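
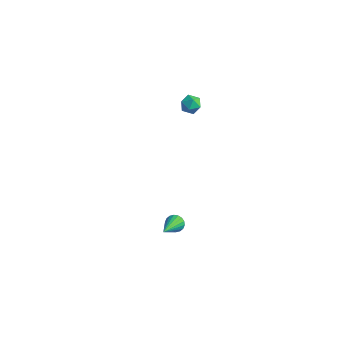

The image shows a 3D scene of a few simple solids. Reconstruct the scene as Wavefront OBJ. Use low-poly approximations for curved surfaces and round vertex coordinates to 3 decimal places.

v 3.27 -3.167 -0.604
v 3.673 -3.259 -0.92
v 3.85 -4.833 0.624
v 3.762 -3.113 -0.764
v 3.753 -2.978 -0.576
v 3.649 -2.88 -0.394
v 3.47 -2.839 -0.254
v 3.251 -2.863 -0.183
v 3.036 -2.947 -0.195
v 2.867 -3.074 -0.289
v 2.778 -3.22 -0.444
v 2.786 -3.356 -0.632
v 2.89 -3.454 -0.814
v 3.07 -3.495 -0.954
v 3.289 -3.471 -1.025
v 3.504 -3.387 -1.013
v -1.36 3.312 1.603
v -1.12 3.606 2.133
v -0.38 3.114 1.267
v -0.14 3.408 1.797
v -0.452 2.839 1.854
v -1.058 2.961 2.062
v -0.442 3.759 1.338
v -1.048 3.881 1.546
v -0.552 3.882 1.969
v -0.558 3.314 2.288
v -0.942 3.406 1.112
v -0.948 2.838 1.431
f 2 1 4
f 2 4 3
f 4 1 5
f 4 5 3
f 5 1 6
f 5 6 3
f 6 1 7
f 6 7 3
f 7 1 8
f 7 8 3
f 8 1 9
f 8 9 3
f 9 1 10
f 9 10 3
f 10 1 11
f 10 11 3
f 11 1 12
f 11 12 3
f 12 1 13
f 12 13 3
f 13 1 14
f 13 14 3
f 14 1 15
f 14 15 3
f 15 1 16
f 15 16 3
f 16 1 2
f 16 2 3
f 17 28 22
f 17 22 18
f 17 18 24
f 17 24 27
f 17 27 28
f 18 22 26
f 22 28 21
f 28 27 19
f 27 24 23
f 24 18 25
f 20 26 21
f 20 21 19
f 20 19 23
f 20 23 25
f 20 25 26
f 21 26 22
f 19 21 28
f 23 19 27
f 25 23 24
f 26 25 18



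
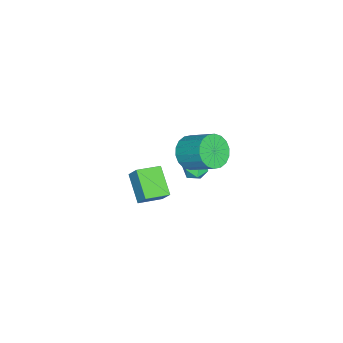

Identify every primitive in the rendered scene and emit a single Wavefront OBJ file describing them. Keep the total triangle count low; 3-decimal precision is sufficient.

v -3.138 -2.362 -4.633
v -4.253 -3.217 -3.769
v -2.919 -1.891 -3.886
v -4.035 -2.746 -3.021
v -2.225 -3.254 -4.339
v -3.341 -4.109 -3.474
v -2.007 -2.783 -3.591
v -3.122 -3.638 -2.727
v -1.526 -0.437 1.369
v -1.167 -0.019 0.657
v -0.776 1.215 1.58
v -1.134 0.797 2.291
v -1.548 0.106 0.651
v -1.156 1.34 1.574
v -1.924 0.123 0.788
v -1.532 1.358 1.711
v -2.221 0.03 1.039
v -1.83 1.264 1.962
v -2.381 -0.156 1.356
v -1.989 1.078 2.279
v -2.371 -0.398 1.675
v -1.98 0.836 2.598
v -2.194 -0.648 1.934
v -1.802 0.587 2.856
v -1.884 -0.855 2.08
v -1.493 0.379 3.003
v -1.504 -0.98 2.086
v -1.112 0.254 3.009
v -1.128 -0.998 1.949
v -0.736 0.237 2.872
v -0.83 -0.904 1.698
v -0.439 0.33 2.621
v -0.671 -0.718 1.381
v -0.279 0.516 2.304
v -0.68 -0.476 1.062
v -0.289 0.758 1.985
v -0.858 -0.227 0.804
v -0.466 1.008 1.726
v -3.84 -0.571 -1.541
v -3.409 -0.201 -1.882
v -3.391 -1.459 -1.938
v -2.96 -1.089 -2.279
v -2.921 -1.118 -1.619
v -3.199 -0.569 -1.373
v -3.601 -1.091 -2.447
v -3.879 -0.542 -2.201
v -3.262 -0.523 -2.442
v -2.842 -0.539 -1.931
v -3.958 -1.121 -1.889
v -3.538 -1.137 -1.378
f 2 4 1
f 5 2 1
f 1 4 3
f 3 5 1
f 2 8 4
f 6 2 5
f 6 8 2
f 4 8 3
f 7 5 3
f 3 8 7
f 7 6 5
f 8 6 7
f 10 9 13
f 10 13 11
f 11 13 14
f 11 14 12
f 13 9 15
f 13 15 14
f 14 15 16
f 14 16 12
f 15 9 17
f 15 17 16
f 16 17 18
f 16 18 12
f 17 9 19
f 17 19 18
f 18 19 20
f 18 20 12
f 19 9 21
f 19 21 20
f 20 21 22
f 20 22 12
f 21 9 23
f 21 23 22
f 22 23 24
f 22 24 12
f 23 9 25
f 23 25 24
f 24 25 26
f 24 26 12
f 25 9 27
f 25 27 26
f 26 27 28
f 26 28 12
f 27 9 29
f 27 29 28
f 28 29 30
f 28 30 12
f 29 9 31
f 29 31 30
f 30 31 32
f 30 32 12
f 31 9 33
f 31 33 32
f 32 33 34
f 32 34 12
f 33 9 35
f 33 35 34
f 34 35 36
f 34 36 12
f 35 9 37
f 35 37 36
f 36 37 38
f 36 38 12
f 37 9 10
f 37 10 38
f 38 10 11
f 38 11 12
f 39 50 44
f 39 44 40
f 39 40 46
f 39 46 49
f 39 49 50
f 40 44 48
f 44 50 43
f 50 49 41
f 49 46 45
f 46 40 47
f 42 48 43
f 42 43 41
f 42 41 45
f 42 45 47
f 42 47 48
f 43 48 44
f 41 43 50
f 45 41 49
f 47 45 46
f 48 47 40



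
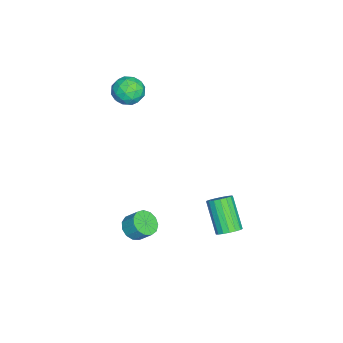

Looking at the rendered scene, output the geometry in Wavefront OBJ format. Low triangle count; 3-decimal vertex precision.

v -2.4 -2.639 2.296
v -1.923 -3.01 3.038
v -3.737 -2.87 3.042
v -3.26 -3.241 3.784
v -3.188 -2.307 3.588
v -2.362 -2.165 3.127
v -3.298 -3.715 2.953
v -2.472 -3.573 2.492
v -2.478 -3.676 3.444
v -2.409 -2.806 3.836
v -3.251 -3.074 2.244
v -3.182 -2.204 2.636
v -2.044 -2.804 2.602
v -3.616 -3.076 3.478
v -3.574 -2.527 3.363
v -3.293 -2.745 3.799
v -2.302 -2.307 2.654
v -2.021 -2.526 3.09
v -2.765 -2.112 3.413
v -3.639 -3.354 2.99
v -3.358 -3.573 3.426
v -2.367 -3.135 2.281
v -2.086 -3.353 2.717
v -2.895 -3.768 2.667
v -2.09 -3.414 3.276
v -2.875 -3.549 3.714
v -2.898 -3.828 3.226
v -2.413 -3.744 2.955
v -2.049 -2.902 3.506
v -2.835 -3.038 3.945
v -2.793 -2.489 3.83
v -2.307 -2.405 3.559
v -2.376 -3.293 3.745
v -2.825 -2.842 2.135
v -3.611 -2.978 2.574
v -3.353 -3.475 2.521
v -2.867 -3.391 2.25
v -2.785 -2.331 2.366
v -3.57 -2.466 2.804
v -3.247 -2.136 3.125
v -2.762 -2.052 2.854
v -3.284 -2.587 2.335
v 1.65 -1.664 -4.095
v 2.383 -1.557 -4.367
v 2.564 -0.889 -3.617
v 1.83 -0.996 -3.345
v 2.128 -1.256 -4.573
v 2.309 -0.588 -3.823
v 1.721 -1.085 -4.628
v 1.902 -0.417 -3.878
v 1.291 -1.097 -4.513
v 1.472 -0.43 -3.763
v 0.975 -1.29 -4.265
v 1.156 -0.622 -3.515
v 0.873 -1.601 -3.964
v 1.054 -0.934 -3.214
v 1.018 -1.932 -3.704
v 1.199 -1.265 -2.954
v 1.363 -2.178 -3.568
v 1.544 -1.511 -2.818
v 1.799 -2.261 -3.6
v 1.98 -1.593 -2.85
v 2.188 -2.154 -3.789
v 2.369 -1.486 -3.039
v 2.406 -1.891 -4.075
v 2.587 -1.224 -3.325
v 2.779 3.496 -2.157
v 3.111 3.895 -1.702
v 1.974 3.163 -0.229
v 1.641 2.764 -0.683
v 2.859 4.083 -1.803
v 1.722 3.351 -0.33
v 2.589 4.137 -1.985
v 1.452 3.405 -0.512
v 2.362 4.043 -2.206
v 1.225 3.312 -0.733
v 2.23 3.825 -2.416
v 1.093 3.093 -0.943
v 2.225 3.531 -2.567
v 1.088 2.799 -1.093
v 2.346 3.229 -2.623
v 1.209 2.497 -1.15
v 2.566 2.988 -2.573
v 1.429 2.257 -1.099
v 2.835 2.863 -2.427
v 1.698 2.132 -0.954
v 3.091 2.884 -2.22
v 1.954 2.152 -0.746
v 3.275 3.044 -1.998
v 2.138 2.313 -0.524
v 3.346 3.308 -1.812
v 2.209 2.577 -0.338
v 3.287 3.615 -1.706
v 2.15 2.883 -0.232
f 1 38 17
f 38 12 41
f 17 41 6
f 38 41 17
f 1 17 13
f 17 6 18
f 13 18 2
f 17 18 13
f 1 13 22
f 13 2 23
f 22 23 8
f 13 23 22
f 1 22 34
f 22 8 37
f 34 37 11
f 22 37 34
f 1 34 38
f 34 11 42
f 38 42 12
f 34 42 38
f 2 18 29
f 18 6 32
f 29 32 10
f 18 32 29
f 6 41 19
f 41 12 40
f 19 40 5
f 41 40 19
f 12 42 39
f 42 11 35
f 39 35 3
f 42 35 39
f 11 37 36
f 37 8 24
f 36 24 7
f 37 24 36
f 8 23 28
f 23 2 25
f 28 25 9
f 23 25 28
f 4 30 16
f 30 10 31
f 16 31 5
f 30 31 16
f 4 16 14
f 16 5 15
f 14 15 3
f 16 15 14
f 4 14 21
f 14 3 20
f 21 20 7
f 14 20 21
f 4 21 26
f 21 7 27
f 26 27 9
f 21 27 26
f 4 26 30
f 26 9 33
f 30 33 10
f 26 33 30
f 5 31 19
f 31 10 32
f 19 32 6
f 31 32 19
f 3 15 39
f 15 5 40
f 39 40 12
f 15 40 39
f 7 20 36
f 20 3 35
f 36 35 11
f 20 35 36
f 9 27 28
f 27 7 24
f 28 24 8
f 27 24 28
f 10 33 29
f 33 9 25
f 29 25 2
f 33 25 29
f 44 43 47
f 44 47 45
f 45 47 48
f 45 48 46
f 47 43 49
f 47 49 48
f 48 49 50
f 48 50 46
f 49 43 51
f 49 51 50
f 50 51 52
f 50 52 46
f 51 43 53
f 51 53 52
f 52 53 54
f 52 54 46
f 53 43 55
f 53 55 54
f 54 55 56
f 54 56 46
f 55 43 57
f 55 57 56
f 56 57 58
f 56 58 46
f 57 43 59
f 57 59 58
f 58 59 60
f 58 60 46
f 59 43 61
f 59 61 60
f 60 61 62
f 60 62 46
f 61 43 63
f 61 63 62
f 62 63 64
f 62 64 46
f 63 43 65
f 63 65 64
f 64 65 66
f 64 66 46
f 65 43 44
f 65 44 66
f 66 44 45
f 66 45 46
f 68 67 71
f 68 71 69
f 69 71 72
f 69 72 70
f 71 67 73
f 71 73 72
f 72 73 74
f 72 74 70
f 73 67 75
f 73 75 74
f 74 75 76
f 74 76 70
f 75 67 77
f 75 77 76
f 76 77 78
f 76 78 70
f 77 67 79
f 77 79 78
f 78 79 80
f 78 80 70
f 79 67 81
f 79 81 80
f 80 81 82
f 80 82 70
f 81 67 83
f 81 83 82
f 82 83 84
f 82 84 70
f 83 67 85
f 83 85 84
f 84 85 86
f 84 86 70
f 85 67 87
f 85 87 86
f 86 87 88
f 86 88 70
f 87 67 89
f 87 89 88
f 88 89 90
f 88 90 70
f 89 67 91
f 89 91 90
f 90 91 92
f 90 92 70
f 91 67 93
f 91 93 92
f 92 93 94
f 92 94 70
f 93 67 68
f 93 68 94
f 94 68 69
f 94 69 70



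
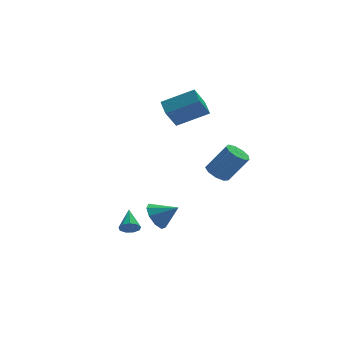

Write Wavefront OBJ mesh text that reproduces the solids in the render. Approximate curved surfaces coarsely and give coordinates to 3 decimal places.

v -2.202 -1.233 -1.116
v -1.646 -0.889 -1.705
v -1.178 -1.667 -0.404
v -1.771 -0.483 -1.278
v -2.098 -0.429 -0.776
v -2.473 -0.751 -0.432
v -2.721 -1.298 -0.409
v -2.726 -1.816 -0.717
v -2.486 -2.061 -1.211
v -2.112 -1.918 -1.661
v -1.781 -1.456 -1.856
v 1.158 2.824 4.841
v 1.153 3.775 5.234
v -0.57 3.169 3.983
v -0.575 4.121 4.377
v 1.875 3.339 3.603
v 1.87 4.291 3.997
v 0.147 3.685 2.746
v 0.142 4.636 3.139
v -3.114 0.69 -2.886
v -2.864 0.915 -3.359
v -2.866 1.87 -2.194
v -3.253 0.997 -3.359
v -3.576 0.935 -3.137
v -3.683 0.758 -2.798
v -3.524 0.55 -2.501
v -3.173 0.407 -2.383
v -2.794 0.397 -2.501
v -2.565 0.524 -2.799
v -2.593 0.729 -3.138
v 1.072 -0.798 1.322
v 1.562 -1.165 0.925
v 2.559 -1.43 2.401
v 2.068 -1.062 2.798
v 1.678 -0.68 0.934
v 2.675 -0.944 2.409
v 1.511 -0.249 1.124
v 2.507 -0.514 2.599
v 1.138 -0.076 1.407
v 2.134 -0.34 2.883
v 0.734 -0.24 1.65
v 1.73 -0.504 3.126
v 0.488 -0.665 1.74
v 1.485 -0.93 3.216
v 0.515 -1.152 1.634
v 1.512 -1.417 3.11
v 0.803 -1.474 1.383
v 1.799 -1.738 2.858
v 1.216 -1.479 1.103
v 2.213 -1.743 2.578
f 2 1 4
f 2 4 3
f 4 1 5
f 4 5 3
f 5 1 6
f 5 6 3
f 6 1 7
f 6 7 3
f 7 1 8
f 7 8 3
f 8 1 9
f 8 9 3
f 9 1 10
f 9 10 3
f 10 1 11
f 10 11 3
f 11 1 2
f 11 2 3
f 13 15 12
f 16 13 12
f 12 15 14
f 14 16 12
f 13 19 15
f 17 13 16
f 17 19 13
f 15 19 14
f 18 16 14
f 14 19 18
f 18 17 16
f 19 17 18
f 21 20 23
f 21 23 22
f 23 20 24
f 23 24 22
f 24 20 25
f 24 25 22
f 25 20 26
f 25 26 22
f 26 20 27
f 26 27 22
f 27 20 28
f 27 28 22
f 28 20 29
f 28 29 22
f 29 20 30
f 29 30 22
f 30 20 21
f 30 21 22
f 32 31 35
f 32 35 33
f 33 35 36
f 33 36 34
f 35 31 37
f 35 37 36
f 36 37 38
f 36 38 34
f 37 31 39
f 37 39 38
f 38 39 40
f 38 40 34
f 39 31 41
f 39 41 40
f 40 41 42
f 40 42 34
f 41 31 43
f 41 43 42
f 42 43 44
f 42 44 34
f 43 31 45
f 43 45 44
f 44 45 46
f 44 46 34
f 45 31 47
f 45 47 46
f 46 47 48
f 46 48 34
f 47 31 49
f 47 49 48
f 48 49 50
f 48 50 34
f 49 31 32
f 49 32 50
f 50 32 33
f 50 33 34



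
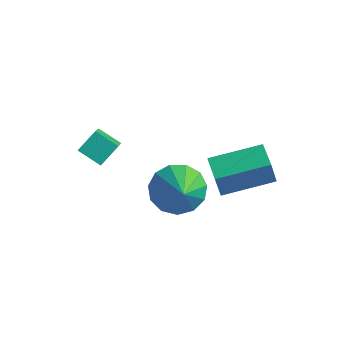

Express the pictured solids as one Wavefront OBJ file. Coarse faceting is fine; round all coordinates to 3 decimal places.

v -1.942 -3.956 -0.941
v -1.822 -3.294 -0.421
v -2.715 -2.978 -2.006
v -2.596 -2.316 -1.486
v -1.184 -3.784 -1.334
v -1.065 -3.122 -0.814
v -1.958 -2.806 -2.399
v -1.838 -2.144 -1.879
v 1.074 -0.825 -3.704
v 0.968 -0.992 -2.806
v 0.235 -0.162 -3.68
v 0.129 -0.329 -2.782
v 2.171 0.549 -3.318
v 2.065 0.382 -2.42
v 1.332 1.212 -3.294
v 1.226 1.045 -2.396
v -0.463 -1.068 -4.208
v -0.087 -1.527 -4.937
v 0.463 -1.892 -3.212
v 0.213 -1.097 -4.86
v 0.298 -0.658 -4.576
v 0.142 -0.349 -4.176
v -0.207 -0.269 -3.785
v -0.636 -0.442 -3.529
v -1.011 -0.814 -3.488
v -1.212 -1.267 -3.676
v -1.175 -1.656 -4.033
v -0.912 -1.859 -4.445
v -0.506 -1.811 -4.782
f 2 4 1
f 5 2 1
f 1 4 3
f 3 5 1
f 2 8 4
f 6 2 5
f 6 8 2
f 4 8 3
f 7 5 3
f 3 8 7
f 7 6 5
f 8 6 7
f 10 12 9
f 13 10 9
f 9 12 11
f 11 13 9
f 10 16 12
f 14 10 13
f 14 16 10
f 12 16 11
f 15 13 11
f 11 16 15
f 15 14 13
f 16 14 15
f 18 17 20
f 18 20 19
f 20 17 21
f 20 21 19
f 21 17 22
f 21 22 19
f 22 17 23
f 22 23 19
f 23 17 24
f 23 24 19
f 24 17 25
f 24 25 19
f 25 17 26
f 25 26 19
f 26 17 27
f 26 27 19
f 27 17 28
f 27 28 19
f 28 17 29
f 28 29 19
f 29 17 18
f 29 18 19



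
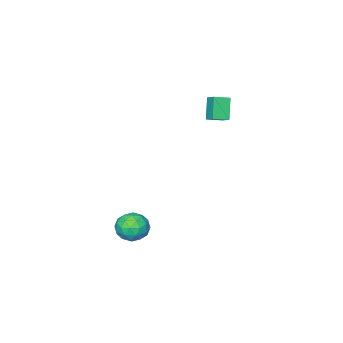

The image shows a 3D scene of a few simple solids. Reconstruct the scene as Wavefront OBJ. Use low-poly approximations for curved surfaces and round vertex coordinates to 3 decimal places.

v 4.032 3.796 -4.175
v 4.31 3.336 -3.308
v 2.53 3.124 -4.052
v 2.808 2.664 -3.185
v 2.698 3.677 -3.211
v 3.626 4.093 -3.288
v 3.214 2.367 -4.072
v 4.142 2.783 -4.149
v 3.804 2.453 -3.245
v 3.485 3.263 -2.713
v 3.355 3.197 -4.647
v 3.036 4.007 -4.115
v 4.303 3.625 -3.753
v 2.537 2.835 -3.607
v 2.473 3.43 -3.623
v 2.636 3.16 -3.113
v 3.901 4.07 -3.741
v 4.064 3.8 -3.231
v 3.117 4 -3.174
v 2.776 2.66 -4.129
v 2.939 2.39 -3.619
v 4.204 3.3 -4.247
v 4.367 3.03 -3.737
v 3.723 2.46 -4.186
v 4.169 2.836 -3.206
v 3.286 2.44 -3.133
v 3.524 2.266 -3.654
v 4.07 2.51 -3.699
v 3.981 3.312 -2.893
v 3.098 2.916 -2.82
v 3.034 3.512 -2.836
v 3.579 3.756 -2.881
v 3.684 2.792 -2.855
v 3.742 3.544 -4.54
v 2.859 3.148 -4.467
v 3.261 2.704 -4.479
v 3.806 2.948 -4.524
v 3.554 4.02 -4.227
v 2.671 3.624 -4.154
v 2.77 3.95 -3.661
v 3.316 4.194 -3.706
v 3.156 3.668 -4.505
v -3.936 1.182 2.892
v -3.701 1.973 3.341
v -4.83 1.585 2.648
v -4.595 2.377 3.097
v -3.325 1.743 1.583
v -3.09 2.535 2.032
v -4.219 2.147 1.339
v -3.984 2.938 1.788
f 1 38 17
f 38 12 41
f 17 41 6
f 38 41 17
f 1 17 13
f 17 6 18
f 13 18 2
f 17 18 13
f 1 13 22
f 13 2 23
f 22 23 8
f 13 23 22
f 1 22 34
f 22 8 37
f 34 37 11
f 22 37 34
f 1 34 38
f 34 11 42
f 38 42 12
f 34 42 38
f 2 18 29
f 18 6 32
f 29 32 10
f 18 32 29
f 6 41 19
f 41 12 40
f 19 40 5
f 41 40 19
f 12 42 39
f 42 11 35
f 39 35 3
f 42 35 39
f 11 37 36
f 37 8 24
f 36 24 7
f 37 24 36
f 8 23 28
f 23 2 25
f 28 25 9
f 23 25 28
f 4 30 16
f 30 10 31
f 16 31 5
f 30 31 16
f 4 16 14
f 16 5 15
f 14 15 3
f 16 15 14
f 4 14 21
f 14 3 20
f 21 20 7
f 14 20 21
f 4 21 26
f 21 7 27
f 26 27 9
f 21 27 26
f 4 26 30
f 26 9 33
f 30 33 10
f 26 33 30
f 5 31 19
f 31 10 32
f 19 32 6
f 31 32 19
f 3 15 39
f 15 5 40
f 39 40 12
f 15 40 39
f 7 20 36
f 20 3 35
f 36 35 11
f 20 35 36
f 9 27 28
f 27 7 24
f 28 24 8
f 27 24 28
f 10 33 29
f 33 9 25
f 29 25 2
f 33 25 29
f 44 46 43
f 47 44 43
f 43 46 45
f 45 47 43
f 44 50 46
f 48 44 47
f 48 50 44
f 46 50 45
f 49 47 45
f 45 50 49
f 49 48 47
f 50 48 49



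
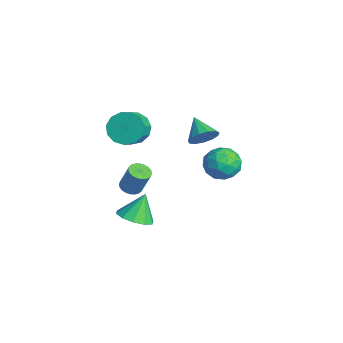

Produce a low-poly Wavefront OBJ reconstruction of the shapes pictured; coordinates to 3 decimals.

v -4.023 -0.76 3.291
v -3.508 -0.969 2.423
v -2.702 -1.548 3.042
v -3.217 -1.34 3.909
v -3.299 -0.465 2.621
v -2.492 -1.045 3.24
v -3.319 -0.055 3.031
v -2.512 -0.634 3.65
v -3.563 0.131 3.524
v -2.756 -0.448 4.142
v -3.953 0.034 3.943
v -3.146 -0.545 4.561
v -4.366 -0.315 4.154
v -3.559 -0.894 4.773
v -4.67 -0.805 4.092
v -3.863 -1.384 4.71
v -4.768 -1.282 3.775
v -3.962 -1.861 4.393
v -4.631 -1.592 3.304
v -3.824 -2.171 3.923
v -4.3 -1.639 2.83
v -3.493 -2.218 3.448
v -3.882 -1.407 2.501
v -3.075 -1.986 3.12
v -2.999 2.756 2.492
v -2.541 2.833 3.216
v -4.241 2.644 3.288
v -2.666 3.283 3.084
v -2.897 3.565 2.765
v -3.159 3.59 2.358
v -3.371 3.35 1.994
v -3.465 2.922 1.788
v -3.411 2.441 1.805
v -3.226 2.06 2.041
v -2.969 1.899 2.419
v -2.721 2.011 2.82
v -2.562 2.359 3.117
v 2.617 -2.631 1.551
v 3.464 -2.961 1.89
v 2.323 -1.989 2.909
v 3.557 -2.418 1.654
v 3.292 -1.957 1.378
v 2.768 -1.753 1.168
v 2.187 -1.885 1.105
v 1.77 -2.302 1.212
v 1.676 -2.845 1.449
v 1.941 -3.306 1.725
v 2.465 -3.51 1.935
v 3.046 -3.378 1.998
v -2.159 -1.412 0.216
v -1.577 -1.364 0.007
v -1.099 -1.001 1.414
v -1.681 -1.048 1.624
v -1.657 -1.138 -0.025
v -1.179 -0.775 1.383
v -1.814 -0.954 -0.019
v -1.336 -0.59 1.388
v -2.023 -0.839 0.022
v -1.545 -0.476 1.429
v -2.252 -0.811 0.093
v -1.774 -0.448 1.5
v -2.468 -0.875 0.183
v -1.99 -0.512 1.59
v -2.636 -1.02 0.277
v -2.158 -0.657 1.685
v -2.732 -1.225 0.363
v -2.254 -0.862 1.77
v -2.741 -1.459 0.426
v -2.263 -1.096 1.833
v -2.661 -1.685 0.457
v -2.183 -1.322 1.865
v -2.504 -1.87 0.452
v -2.026 -1.506 1.859
v -2.295 -1.984 0.411
v -1.817 -1.621 1.818
v -2.066 -2.012 0.34
v -1.588 -1.649 1.747
v -1.85 -1.948 0.25
v -1.372 -1.585 1.657
v -1.682 -1.803 0.155
v -1.204 -1.44 1.563
v -1.586 -1.598 0.07
v -1.108 -1.235 1.477
v -2.552 4.043 1.665
v -2.088 4.492 0.796
v -2.212 2.448 1.024
v -1.748 2.897 0.155
v -1.272 2.976 1.124
v -1.482 3.962 1.521
v -2.818 2.978 0.299
v -3.028 3.964 0.696
v -2.252 3.834 -0.048
v -1.296 3.832 0.461
v -3.004 3.108 1.359
v -2.048 3.106 1.868
v -2.35 4.407 1.287
v -1.95 2.533 0.533
v -1.671 2.579 1.103
v -1.398 2.843 0.592
v -1.994 4.096 1.713
v -1.721 4.36 1.202
v -1.241 3.469 1.395
v -2.579 2.58 0.618
v -2.306 2.844 0.107
v -2.902 4.097 1.228
v -2.629 4.361 0.717
v -3.059 3.471 0.425
v -2.173 4.284 0.28
v -1.974 3.347 -0.097
v -2.603 3.395 -0.012
v -2.726 3.974 0.221
v -1.612 4.283 0.579
v -1.412 3.346 0.202
v -1.132 3.392 0.772
v -1.256 3.972 1.005
v -1.708 3.897 0.083
v -2.888 3.594 1.618
v -2.688 2.657 1.241
v -3.044 2.968 0.815
v -3.168 3.548 1.048
v -2.326 3.593 1.917
v -2.127 2.656 1.54
v -1.574 2.966 1.599
v -1.697 3.545 1.832
v -2.592 3.043 1.737
f 2 1 5
f 2 5 3
f 3 5 6
f 3 6 4
f 5 1 7
f 5 7 6
f 6 7 8
f 6 8 4
f 7 1 9
f 7 9 8
f 8 9 10
f 8 10 4
f 9 1 11
f 9 11 10
f 10 11 12
f 10 12 4
f 11 1 13
f 11 13 12
f 12 13 14
f 12 14 4
f 13 1 15
f 13 15 14
f 14 15 16
f 14 16 4
f 15 1 17
f 15 17 16
f 16 17 18
f 16 18 4
f 17 1 19
f 17 19 18
f 18 19 20
f 18 20 4
f 19 1 21
f 19 21 20
f 20 21 22
f 20 22 4
f 21 1 23
f 21 23 22
f 22 23 24
f 22 24 4
f 23 1 2
f 23 2 24
f 24 2 3
f 24 3 4
f 26 25 28
f 26 28 27
f 28 25 29
f 28 29 27
f 29 25 30
f 29 30 27
f 30 25 31
f 30 31 27
f 31 25 32
f 31 32 27
f 32 25 33
f 32 33 27
f 33 25 34
f 33 34 27
f 34 25 35
f 34 35 27
f 35 25 36
f 35 36 27
f 36 25 37
f 36 37 27
f 37 25 26
f 37 26 27
f 39 38 41
f 39 41 40
f 41 38 42
f 41 42 40
f 42 38 43
f 42 43 40
f 43 38 44
f 43 44 40
f 44 38 45
f 44 45 40
f 45 38 46
f 45 46 40
f 46 38 47
f 46 47 40
f 47 38 48
f 47 48 40
f 48 38 49
f 48 49 40
f 49 38 39
f 49 39 40
f 51 50 54
f 51 54 52
f 52 54 55
f 52 55 53
f 54 50 56
f 54 56 55
f 55 56 57
f 55 57 53
f 56 50 58
f 56 58 57
f 57 58 59
f 57 59 53
f 58 50 60
f 58 60 59
f 59 60 61
f 59 61 53
f 60 50 62
f 60 62 61
f 61 62 63
f 61 63 53
f 62 50 64
f 62 64 63
f 63 64 65
f 63 65 53
f 64 50 66
f 64 66 65
f 65 66 67
f 65 67 53
f 66 50 68
f 66 68 67
f 67 68 69
f 67 69 53
f 68 50 70
f 68 70 69
f 69 70 71
f 69 71 53
f 70 50 72
f 70 72 71
f 71 72 73
f 71 73 53
f 72 50 74
f 72 74 73
f 73 74 75
f 73 75 53
f 74 50 76
f 74 76 75
f 75 76 77
f 75 77 53
f 76 50 78
f 76 78 77
f 77 78 79
f 77 79 53
f 78 50 80
f 78 80 79
f 79 80 81
f 79 81 53
f 80 50 82
f 80 82 81
f 81 82 83
f 81 83 53
f 82 50 51
f 82 51 83
f 83 51 52
f 83 52 53
f 84 121 100
f 121 95 124
f 100 124 89
f 121 124 100
f 84 100 96
f 100 89 101
f 96 101 85
f 100 101 96
f 84 96 105
f 96 85 106
f 105 106 91
f 96 106 105
f 84 105 117
f 105 91 120
f 117 120 94
f 105 120 117
f 84 117 121
f 117 94 125
f 121 125 95
f 117 125 121
f 85 101 112
f 101 89 115
f 112 115 93
f 101 115 112
f 89 124 102
f 124 95 123
f 102 123 88
f 124 123 102
f 95 125 122
f 125 94 118
f 122 118 86
f 125 118 122
f 94 120 119
f 120 91 107
f 119 107 90
f 120 107 119
f 91 106 111
f 106 85 108
f 111 108 92
f 106 108 111
f 87 113 99
f 113 93 114
f 99 114 88
f 113 114 99
f 87 99 97
f 99 88 98
f 97 98 86
f 99 98 97
f 87 97 104
f 97 86 103
f 104 103 90
f 97 103 104
f 87 104 109
f 104 90 110
f 109 110 92
f 104 110 109
f 87 109 113
f 109 92 116
f 113 116 93
f 109 116 113
f 88 114 102
f 114 93 115
f 102 115 89
f 114 115 102
f 86 98 122
f 98 88 123
f 122 123 95
f 98 123 122
f 90 103 119
f 103 86 118
f 119 118 94
f 103 118 119
f 92 110 111
f 110 90 107
f 111 107 91
f 110 107 111
f 93 116 112
f 116 92 108
f 112 108 85
f 116 108 112



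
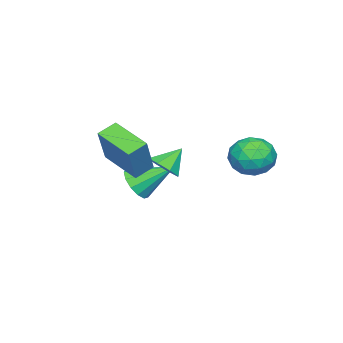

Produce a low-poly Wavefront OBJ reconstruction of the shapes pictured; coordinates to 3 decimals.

v 4.112 -1.448 -1.851
v 3.523 -3.218 -1.251
v 3.321 -1.05 -1.456
v 2.731 -2.82 -0.856
v 5.149 -1.18 -0.044
v 4.559 -2.95 0.556
v 4.357 -0.782 0.351
v 3.768 -2.552 0.951
v 1.046 -1.833 -2.578
v 1.706 -1.756 -2.033
v 0.234 -1.367 -1.662
v 1.612 -1.213 -2.393
v 1.186 -1.033 -2.861
v 0.678 -1.322 -3.164
v 0.385 -1.911 -3.124
v 0.48 -2.454 -2.764
v 0.906 -2.633 -2.295
v 1.414 -2.344 -1.992
v -1.855 1.615 -2.106
v -1.279 2.141 -1.31
v -0.361 0.739 -2.61
v 0.215 1.265 -1.814
v -0.552 0.506 -1.536
v -1.475 1.047 -1.225
v -0.165 1.833 -2.695
v -1.088 2.374 -2.384
v -0.234 2.276 -1.674
v -0.473 1.456 -0.958
v -1.167 1.424 -2.962
v -1.406 0.604 -2.246
v -1.698 1.955 -1.664
v 0.058 0.925 -2.256
v -0.393 0.479 -2.093
v -0.054 0.788 -1.625
v -1.814 1.312 -1.614
v -1.475 1.621 -1.146
v -1.048 0.66 -1.279
v -0.165 1.259 -2.774
v 0.174 1.568 -2.306
v -1.586 2.092 -2.295
v -1.247 2.401 -1.827
v -0.592 2.22 -2.641
v -0.745 2.343 -1.41
v 0.133 1.829 -1.706
v -0.09 2.162 -2.224
v -0.633 2.48 -2.041
v -0.886 1.861 -0.99
v -0.008 1.347 -1.285
v -0.459 0.9 -1.122
v -1.001 1.218 -0.939
v -0.272 1.941 -1.203
v -1.632 1.533 -2.635
v -0.754 1.019 -2.93
v -0.639 1.662 -2.981
v -1.181 1.98 -2.798
v -1.773 1.051 -2.214
v -0.895 0.537 -2.51
v -1.007 0.4 -1.879
v -1.55 0.718 -1.696
v -1.368 0.939 -2.717
v 0.065 -3.697 -4.362
v 0.826 -3.211 -4.625
v -0.545 -2.123 -3.218
v 0.448 -3.101 -4.979
v -0.052 -3.179 -5.138
v -0.514 -3.423 -5.049
v -0.792 -3.753 -4.743
v -0.798 -4.066 -4.316
v -0.53 -4.262 -3.903
v -0.073 -4.278 -3.636
v 0.428 -4.11 -3.6
v 0.814 -3.811 -3.805
v 0.962 -3.476 -4.188
f 2 4 1
f 5 2 1
f 1 4 3
f 3 5 1
f 2 8 4
f 6 2 5
f 6 8 2
f 4 8 3
f 7 5 3
f 3 8 7
f 7 6 5
f 8 6 7
f 10 9 12
f 10 12 11
f 12 9 13
f 12 13 11
f 13 9 14
f 13 14 11
f 14 9 15
f 14 15 11
f 15 9 16
f 15 16 11
f 16 9 17
f 16 17 11
f 17 9 18
f 17 18 11
f 18 9 10
f 18 10 11
f 19 56 35
f 56 30 59
f 35 59 24
f 56 59 35
f 19 35 31
f 35 24 36
f 31 36 20
f 35 36 31
f 19 31 40
f 31 20 41
f 40 41 26
f 31 41 40
f 19 40 52
f 40 26 55
f 52 55 29
f 40 55 52
f 19 52 56
f 52 29 60
f 56 60 30
f 52 60 56
f 20 36 47
f 36 24 50
f 47 50 28
f 36 50 47
f 24 59 37
f 59 30 58
f 37 58 23
f 59 58 37
f 30 60 57
f 60 29 53
f 57 53 21
f 60 53 57
f 29 55 54
f 55 26 42
f 54 42 25
f 55 42 54
f 26 41 46
f 41 20 43
f 46 43 27
f 41 43 46
f 22 48 34
f 48 28 49
f 34 49 23
f 48 49 34
f 22 34 32
f 34 23 33
f 32 33 21
f 34 33 32
f 22 32 39
f 32 21 38
f 39 38 25
f 32 38 39
f 22 39 44
f 39 25 45
f 44 45 27
f 39 45 44
f 22 44 48
f 44 27 51
f 48 51 28
f 44 51 48
f 23 49 37
f 49 28 50
f 37 50 24
f 49 50 37
f 21 33 57
f 33 23 58
f 57 58 30
f 33 58 57
f 25 38 54
f 38 21 53
f 54 53 29
f 38 53 54
f 27 45 46
f 45 25 42
f 46 42 26
f 45 42 46
f 28 51 47
f 51 27 43
f 47 43 20
f 51 43 47
f 62 61 64
f 62 64 63
f 64 61 65
f 64 65 63
f 65 61 66
f 65 66 63
f 66 61 67
f 66 67 63
f 67 61 68
f 67 68 63
f 68 61 69
f 68 69 63
f 69 61 70
f 69 70 63
f 70 61 71
f 70 71 63
f 71 61 72
f 71 72 63
f 72 61 73
f 72 73 63
f 73 61 62
f 73 62 63



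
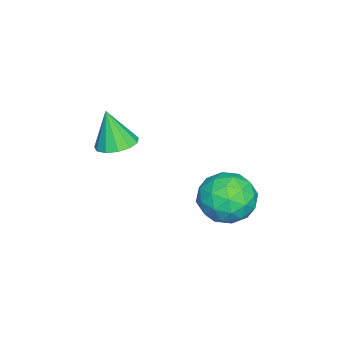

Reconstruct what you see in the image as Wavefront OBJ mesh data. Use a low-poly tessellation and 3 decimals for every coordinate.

v 0.101 2.666 1.316
v 0.994 2.105 0.956
v -0.954 1.275 0.864
v -0.061 0.714 0.504
v -0.195 0.909 1.593
v 0.457 1.768 1.873
v -0.417 1.612 -0.053
v 0.235 2.471 0.227
v 0.674 1.453 0.11
v 0.811 1.019 1.127
v -0.771 2.361 0.693
v -0.634 1.927 1.71
v 0.641 2.507 1.176
v -0.601 0.873 0.644
v -0.679 0.987 1.285
v -0.154 0.657 1.073
v 0.325 2.309 1.714
v 0.85 1.98 1.503
v 0.15 1.277 1.877
v -0.81 1.4 0.317
v -0.285 1.071 0.106
v 0.194 2.723 0.747
v 0.719 2.393 0.535
v -0.11 2.103 -0.057
v 0.977 1.795 0.467
v 0.357 0.977 0.201
v 0.148 1.505 -0.126
v 0.531 2.01 0.038
v 1.058 1.539 1.065
v 0.437 0.722 0.799
v 0.358 0.836 1.439
v 0.742 1.341 1.603
v 0.869 1.156 0.568
v -0.397 2.658 1.021
v -1.018 1.841 0.755
v -0.702 2.039 0.217
v -0.318 2.544 0.381
v -0.317 2.403 1.619
v -0.937 1.585 1.353
v -0.491 1.37 1.782
v -0.108 1.875 1.946
v -0.829 2.224 1.252
v 0.019 -2.201 2.847
v 0.788 -2.328 2.883
v -0.119 -2.619 4.333
v 0.726 -1.907 2.995
v 0.44 -1.58 3.06
v 0.02 -1.45 3.058
v -0.4 -1.559 2.988
v -0.687 -1.871 2.874
v -0.75 -2.289 2.751
v -0.569 -2.678 2.658
v -0.201 -2.916 2.626
v 0.237 -2.927 2.663
v 0.605 -2.708 2.759
f 1 38 17
f 38 12 41
f 17 41 6
f 38 41 17
f 1 17 13
f 17 6 18
f 13 18 2
f 17 18 13
f 1 13 22
f 13 2 23
f 22 23 8
f 13 23 22
f 1 22 34
f 22 8 37
f 34 37 11
f 22 37 34
f 1 34 38
f 34 11 42
f 38 42 12
f 34 42 38
f 2 18 29
f 18 6 32
f 29 32 10
f 18 32 29
f 6 41 19
f 41 12 40
f 19 40 5
f 41 40 19
f 12 42 39
f 42 11 35
f 39 35 3
f 42 35 39
f 11 37 36
f 37 8 24
f 36 24 7
f 37 24 36
f 8 23 28
f 23 2 25
f 28 25 9
f 23 25 28
f 4 30 16
f 30 10 31
f 16 31 5
f 30 31 16
f 4 16 14
f 16 5 15
f 14 15 3
f 16 15 14
f 4 14 21
f 14 3 20
f 21 20 7
f 14 20 21
f 4 21 26
f 21 7 27
f 26 27 9
f 21 27 26
f 4 26 30
f 26 9 33
f 30 33 10
f 26 33 30
f 5 31 19
f 31 10 32
f 19 32 6
f 31 32 19
f 3 15 39
f 15 5 40
f 39 40 12
f 15 40 39
f 7 20 36
f 20 3 35
f 36 35 11
f 20 35 36
f 9 27 28
f 27 7 24
f 28 24 8
f 27 24 28
f 10 33 29
f 33 9 25
f 29 25 2
f 33 25 29
f 44 43 46
f 44 46 45
f 46 43 47
f 46 47 45
f 47 43 48
f 47 48 45
f 48 43 49
f 48 49 45
f 49 43 50
f 49 50 45
f 50 43 51
f 50 51 45
f 51 43 52
f 51 52 45
f 52 43 53
f 52 53 45
f 53 43 54
f 53 54 45
f 54 43 55
f 54 55 45
f 55 43 44
f 55 44 45



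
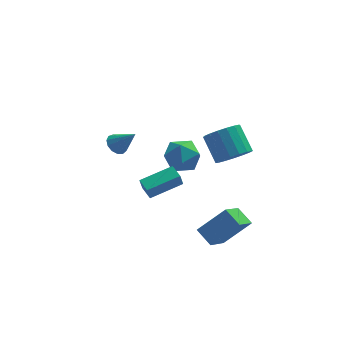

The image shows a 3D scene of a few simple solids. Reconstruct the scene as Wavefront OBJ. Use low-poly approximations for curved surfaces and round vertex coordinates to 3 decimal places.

v 2.448 5.01 -3.031
v 2.913 4.565 -2.007
v 1.627 3.275 -3.413
v 2.092 2.83 -2.389
v 1.212 3.659 -2.344
v 1.719 4.731 -2.108
v 2.821 3.109 -3.312
v 3.328 4.181 -3.076
v 3.143 3.39 -2.181
v 2.148 3.73 -1.582
v 2.392 4.11 -3.838
v 1.397 4.45 -3.239
v -1.714 0.954 1.288
v -1.157 1.157 0.935
v -0.786 0.426 2.452
v -1.262 1.459 1.156
v -1.511 1.6 1.419
v -1.824 1.537 1.641
v -2.103 1.289 1.75
v -2.258 0.934 1.713
v -2.24 0.586 1.541
v -2.056 0.355 1.289
v -1.763 0.314 1.036
v -1.455 0.476 0.864
v -1.229 0.79 0.826
v -0.368 -1.907 -0.934
v -0.544 -2.072 -0.119
v -0.643 -1.037 -0.817
v -0.818 -1.202 -0.002
v 1.458 -1.398 -0.438
v 1.283 -1.563 0.377
v 1.184 -0.528 -0.321
v 1.008 -0.693 0.494
v 4.137 -1.526 1.554
v 5.151 -1.326 1.737
v 4.698 -0.075 2.889
v 3.683 -0.274 2.706
v 5.035 -1.019 1.357
v 4.581 0.233 2.509
v 4.713 -0.827 1.022
v 4.259 0.424 2.174
v 4.259 -0.796 0.809
v 3.805 0.455 1.961
v 3.776 -0.932 0.767
v 3.323 0.32 1.919
v 3.377 -1.203 0.905
v 2.924 0.048 2.057
v 3.151 -1.549 1.192
v 2.698 -0.298 2.343
v 3.152 -1.889 1.562
v 2.698 -0.638 2.713
v 3.378 -2.146 1.93
v 2.924 -0.895 3.081
v 3.777 -2.261 2.212
v 3.324 -1.01 3.363
v 4.259 -2.207 2.343
v 3.806 -0.956 3.495
v 4.713 -1.998 2.294
v 4.26 -0.746 3.446
v 5.035 -1.68 2.075
v 4.582 -0.428 3.227
v 3.608 -1.734 -5.506
v 2.641 -3.181 -4.194
v 3.024 -0.834 -4.946
v 2.056 -2.281 -3.633
v 5.164 -1.559 -4.167
v 4.196 -3.006 -2.854
v 4.579 -0.659 -3.606
v 3.612 -2.106 -2.294
f 1 12 6
f 1 6 2
f 1 2 8
f 1 8 11
f 1 11 12
f 2 6 10
f 6 12 5
f 12 11 3
f 11 8 7
f 8 2 9
f 4 10 5
f 4 5 3
f 4 3 7
f 4 7 9
f 4 9 10
f 5 10 6
f 3 5 12
f 7 3 11
f 9 7 8
f 10 9 2
f 14 13 16
f 14 16 15
f 16 13 17
f 16 17 15
f 17 13 18
f 17 18 15
f 18 13 19
f 18 19 15
f 19 13 20
f 19 20 15
f 20 13 21
f 20 21 15
f 21 13 22
f 21 22 15
f 22 13 23
f 22 23 15
f 23 13 24
f 23 24 15
f 24 13 25
f 24 25 15
f 25 13 14
f 25 14 15
f 27 29 26
f 30 27 26
f 26 29 28
f 28 30 26
f 27 33 29
f 31 27 30
f 31 33 27
f 29 33 28
f 32 30 28
f 28 33 32
f 32 31 30
f 33 31 32
f 35 34 38
f 35 38 36
f 36 38 39
f 36 39 37
f 38 34 40
f 38 40 39
f 39 40 41
f 39 41 37
f 40 34 42
f 40 42 41
f 41 42 43
f 41 43 37
f 42 34 44
f 42 44 43
f 43 44 45
f 43 45 37
f 44 34 46
f 44 46 45
f 45 46 47
f 45 47 37
f 46 34 48
f 46 48 47
f 47 48 49
f 47 49 37
f 48 34 50
f 48 50 49
f 49 50 51
f 49 51 37
f 50 34 52
f 50 52 51
f 51 52 53
f 51 53 37
f 52 34 54
f 52 54 53
f 53 54 55
f 53 55 37
f 54 34 56
f 54 56 55
f 55 56 57
f 55 57 37
f 56 34 58
f 56 58 57
f 57 58 59
f 57 59 37
f 58 34 60
f 58 60 59
f 59 60 61
f 59 61 37
f 60 34 35
f 60 35 61
f 61 35 36
f 61 36 37
f 63 65 62
f 66 63 62
f 62 65 64
f 64 66 62
f 63 69 65
f 67 63 66
f 67 69 63
f 65 69 64
f 68 66 64
f 64 69 68
f 68 67 66
f 69 67 68



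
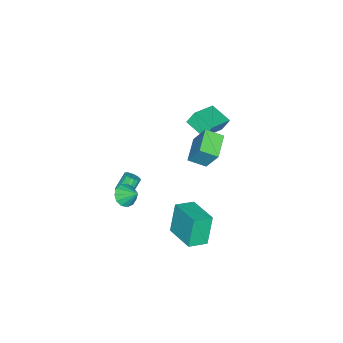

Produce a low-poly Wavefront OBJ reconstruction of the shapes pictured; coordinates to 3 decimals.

v -4.326 -0.107 1.352
v -4.613 0.238 2.086
v -3.964 1.146 0.903
v -4.251 1.492 1.637
v -2.569 -0.332 2.143
v -2.856 0.014 2.877
v -2.207 0.922 1.694
v -2.494 1.267 2.428
v 0.038 -2.926 -3.315
v 0.454 -2.85 -3.028
v -0.243 -2.618 -2.079
v -0.658 -2.694 -2.365
v 0.396 -2.613 -3.129
v -0.301 -2.381 -2.18
v 0.242 -2.46 -3.279
v -0.455 -2.228 -2.33
v 0.034 -2.431 -3.439
v -0.663 -2.199 -2.49
v -0.173 -2.536 -3.565
v -0.87 -2.304 -2.616
v -0.324 -2.744 -3.625
v -1.02 -2.513 -2.676
v -0.377 -3.002 -3.601
v -1.074 -2.77 -2.652
v -0.319 -3.239 -3.5
v -1.016 -3.007 -2.551
v -0.165 -3.392 -3.35
v -0.862 -3.16 -2.401
v 0.043 -3.421 -3.19
v -0.654 -3.189 -2.241
v 0.25 -3.316 -3.064
v -0.447 -3.084 -2.115
v 0.4 -3.107 -3.004
v -0.296 -2.876 -2.055
v -0.244 1.306 3.487
v -0.074 2.097 4.901
v -0.623 2.216 3.023
v -0.454 3.008 4.437
v 1.154 1.692 3.103
v 1.323 2.484 4.517
v 0.774 2.603 2.639
v 0.944 3.394 4.053
v 3.477 1.886 -0.92
v 2.856 1.861 0.811
v 2.557 2.515 -1.241
v 1.935 2.49 0.49
v 4.445 3.49 -0.55
v 3.823 3.465 1.181
v 3.524 4.119 -0.871
v 2.903 4.094 0.86
v 1.03 -2.189 -2.257
v 1.482 -1.838 -2.741
v 1.17 -1.331 -1.503
v 1.091 -1.701 -2.823
v 0.68 -1.72 -2.726
v 0.38 -1.887 -2.479
v 0.287 -2.15 -2.162
v 0.429 -2.426 -1.875
v 0.762 -2.626 -1.709
v 1.18 -2.687 -1.717
v 1.55 -2.591 -1.896
v 1.755 -2.366 -2.19
v 1.73 -2.086 -2.505
f 2 4 1
f 5 2 1
f 1 4 3
f 3 5 1
f 2 8 4
f 6 2 5
f 6 8 2
f 4 8 3
f 7 5 3
f 3 8 7
f 7 6 5
f 8 6 7
f 10 9 13
f 10 13 11
f 11 13 14
f 11 14 12
f 13 9 15
f 13 15 14
f 14 15 16
f 14 16 12
f 15 9 17
f 15 17 16
f 16 17 18
f 16 18 12
f 17 9 19
f 17 19 18
f 18 19 20
f 18 20 12
f 19 9 21
f 19 21 20
f 20 21 22
f 20 22 12
f 21 9 23
f 21 23 22
f 22 23 24
f 22 24 12
f 23 9 25
f 23 25 24
f 24 25 26
f 24 26 12
f 25 9 27
f 25 27 26
f 26 27 28
f 26 28 12
f 27 9 29
f 27 29 28
f 28 29 30
f 28 30 12
f 29 9 31
f 29 31 30
f 30 31 32
f 30 32 12
f 31 9 33
f 31 33 32
f 32 33 34
f 32 34 12
f 33 9 10
f 33 10 34
f 34 10 11
f 34 11 12
f 36 38 35
f 39 36 35
f 35 38 37
f 37 39 35
f 36 42 38
f 40 36 39
f 40 42 36
f 38 42 37
f 41 39 37
f 37 42 41
f 41 40 39
f 42 40 41
f 44 46 43
f 47 44 43
f 43 46 45
f 45 47 43
f 44 50 46
f 48 44 47
f 48 50 44
f 46 50 45
f 49 47 45
f 45 50 49
f 49 48 47
f 50 48 49
f 52 51 54
f 52 54 53
f 54 51 55
f 54 55 53
f 55 51 56
f 55 56 53
f 56 51 57
f 56 57 53
f 57 51 58
f 57 58 53
f 58 51 59
f 58 59 53
f 59 51 60
f 59 60 53
f 60 51 61
f 60 61 53
f 61 51 62
f 61 62 53
f 62 51 63
f 62 63 53
f 63 51 52
f 63 52 53



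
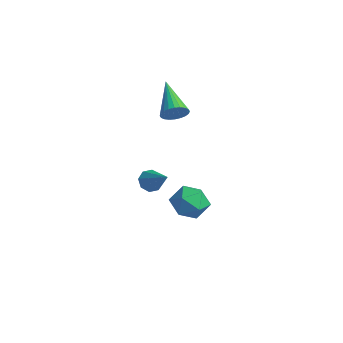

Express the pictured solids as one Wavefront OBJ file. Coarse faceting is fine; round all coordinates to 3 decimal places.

v -2.689 2.467 3.174
v -2.319 2.495 3.756
v -4.371 3.213 4.206
v -2.274 2.74 3.652
v -2.292 2.943 3.476
v -2.37 3.073 3.254
v -2.497 3.111 3.02
v -2.653 3.051 2.809
v -2.815 2.902 2.654
v -2.957 2.686 2.577
v -3.059 2.438 2.592
v -3.104 2.193 2.695
v -3.086 1.99 2.871
v -3.008 1.86 3.093
v -2.881 1.822 3.328
v -2.725 1.882 3.539
v -2.563 2.031 3.694
v -2.421 2.247 3.77
v -3.115 1.4 -1.178
v -2.741 1.564 -1.67
v -1.765 1.36 -0.162
v -2.912 1.953 -1.426
v -3.203 2.018 -1.037
v -3.442 1.721 -0.73
v -3.49 1.235 -0.686
v -3.318 0.846 -0.929
v -3.028 0.781 -1.318
v -2.789 1.079 -1.625
v 1.271 -0.203 1.039
v 1.879 0.435 1.413
v 2.441 -1.195 0.827
v 3.049 -0.557 1.201
v 2.398 -0.982 1.759
v 1.675 -0.369 1.89
v 2.645 -0.391 0.35
v 1.922 0.222 0.481
v 2.728 0.318 0.987
v 2.576 -0.047 1.858
v 1.744 -0.713 0.382
v 1.592 -1.078 1.253
f 2 1 4
f 2 4 3
f 4 1 5
f 4 5 3
f 5 1 6
f 5 6 3
f 6 1 7
f 6 7 3
f 7 1 8
f 7 8 3
f 8 1 9
f 8 9 3
f 9 1 10
f 9 10 3
f 10 1 11
f 10 11 3
f 11 1 12
f 11 12 3
f 12 1 13
f 12 13 3
f 13 1 14
f 13 14 3
f 14 1 15
f 14 15 3
f 15 1 16
f 15 16 3
f 16 1 17
f 16 17 3
f 17 1 18
f 17 18 3
f 18 1 2
f 18 2 3
f 20 19 22
f 20 22 21
f 22 19 23
f 22 23 21
f 23 19 24
f 23 24 21
f 24 19 25
f 24 25 21
f 25 19 26
f 25 26 21
f 26 19 27
f 26 27 21
f 27 19 28
f 27 28 21
f 28 19 20
f 28 20 21
f 29 40 34
f 29 34 30
f 29 30 36
f 29 36 39
f 29 39 40
f 30 34 38
f 34 40 33
f 40 39 31
f 39 36 35
f 36 30 37
f 32 38 33
f 32 33 31
f 32 31 35
f 32 35 37
f 32 37 38
f 33 38 34
f 31 33 40
f 35 31 39
f 37 35 36
f 38 37 30



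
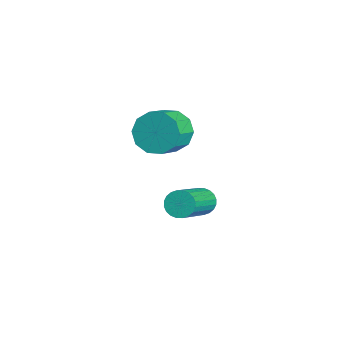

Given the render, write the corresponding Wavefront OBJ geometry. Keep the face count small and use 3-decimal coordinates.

v -1.191 -0.659 -3.012
v -0.852 -0.292 -2.997
v 0.37 -1.474 -1.713
v 0.031 -1.841 -1.728
v -0.966 -0.245 -2.845
v 0.257 -1.427 -1.562
v -1.114 -0.261 -2.719
v 0.109 -1.443 -1.436
v -1.273 -0.338 -2.637
v -0.051 -1.52 -1.354
v -1.421 -0.463 -2.613
v -0.198 -1.645 -1.33
v -1.533 -0.619 -2.649
v -0.311 -1.801 -1.366
v -1.593 -0.78 -2.74
v -0.371 -1.962 -1.457
v -1.592 -0.923 -2.873
v -0.37 -2.105 -1.59
v -1.53 -1.026 -3.027
v -0.308 -2.208 -1.743
v -1.417 -1.073 -3.178
v -0.194 -2.255 -1.895
v -1.269 -1.057 -3.304
v -0.046 -2.239 -2.021
v -1.109 -0.98 -3.386
v 0.113 -2.162 -2.103
v -0.962 -0.855 -3.41
v 0.261 -2.037 -2.127
v -0.849 -0.699 -3.374
v 0.373 -1.881 -2.091
v -0.789 -0.538 -3.283
v 0.433 -1.72 -2
v -0.79 -0.395 -3.15
v 0.432 -1.577 -1.867
v -4.09 -0.582 -1.851
v -3.418 -0.201 -2.126
v -2.738 -0.937 -1.484
v -3.41 -1.318 -1.209
v -3.567 0.032 -1.701
v -2.887 -0.704 -1.059
v -3.916 0.03 -1.334
v -3.236 -0.706 -0.692
v -4.332 -0.206 -1.164
v -3.651 -0.941 -0.522
v -4.655 -0.585 -1.256
v -3.974 -1.321 -0.614
v -4.762 -0.963 -1.576
v -4.082 -1.699 -0.934
v -4.613 -1.196 -2.001
v -3.933 -1.932 -1.359
v -4.264 -1.194 -2.368
v -3.584 -1.93 -1.726
v -3.849 -0.959 -2.538
v -3.168 -1.694 -1.896
v -3.526 -0.579 -2.446
v -2.845 -1.315 -1.804
f 2 1 5
f 2 5 3
f 3 5 6
f 3 6 4
f 5 1 7
f 5 7 6
f 6 7 8
f 6 8 4
f 7 1 9
f 7 9 8
f 8 9 10
f 8 10 4
f 9 1 11
f 9 11 10
f 10 11 12
f 10 12 4
f 11 1 13
f 11 13 12
f 12 13 14
f 12 14 4
f 13 1 15
f 13 15 14
f 14 15 16
f 14 16 4
f 15 1 17
f 15 17 16
f 16 17 18
f 16 18 4
f 17 1 19
f 17 19 18
f 18 19 20
f 18 20 4
f 19 1 21
f 19 21 20
f 20 21 22
f 20 22 4
f 21 1 23
f 21 23 22
f 22 23 24
f 22 24 4
f 23 1 25
f 23 25 24
f 24 25 26
f 24 26 4
f 25 1 27
f 25 27 26
f 26 27 28
f 26 28 4
f 27 1 29
f 27 29 28
f 28 29 30
f 28 30 4
f 29 1 31
f 29 31 30
f 30 31 32
f 30 32 4
f 31 1 33
f 31 33 32
f 32 33 34
f 32 34 4
f 33 1 2
f 33 2 34
f 34 2 3
f 34 3 4
f 36 35 39
f 36 39 37
f 37 39 40
f 37 40 38
f 39 35 41
f 39 41 40
f 40 41 42
f 40 42 38
f 41 35 43
f 41 43 42
f 42 43 44
f 42 44 38
f 43 35 45
f 43 45 44
f 44 45 46
f 44 46 38
f 45 35 47
f 45 47 46
f 46 47 48
f 46 48 38
f 47 35 49
f 47 49 48
f 48 49 50
f 48 50 38
f 49 35 51
f 49 51 50
f 50 51 52
f 50 52 38
f 51 35 53
f 51 53 52
f 52 53 54
f 52 54 38
f 53 35 55
f 53 55 54
f 54 55 56
f 54 56 38
f 55 35 36
f 55 36 56
f 56 36 37
f 56 37 38



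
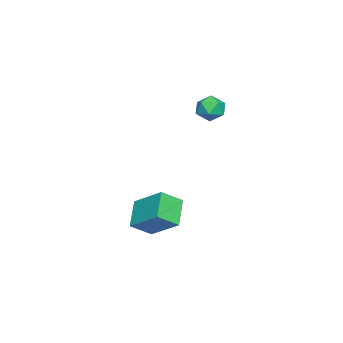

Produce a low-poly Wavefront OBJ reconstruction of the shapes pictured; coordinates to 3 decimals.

v 2.4 -0.108 -2.725
v 2.958 -0.746 -2.14
v 2.854 1.089 -1.852
v 3.412 0.451 -1.267
v 3.408 0.069 -3.493
v 3.966 -0.569 -2.908
v 3.862 1.266 -2.62
v 4.42 0.628 -2.035
v 1.055 1.876 2.489
v 1.416 1.62 2.025
v 0.224 1.38 2.115
v 0.585 1.124 1.651
v 0.668 0.941 2.261
v 1.182 1.248 2.491
v 0.458 1.752 1.649
v 0.972 2.059 1.879
v 1.048 1.543 1.506
v 1.177 1.042 1.884
v 0.463 1.958 2.256
v 0.592 1.457 2.634
f 2 4 1
f 5 2 1
f 1 4 3
f 3 5 1
f 2 8 4
f 6 2 5
f 6 8 2
f 4 8 3
f 7 5 3
f 3 8 7
f 7 6 5
f 8 6 7
f 9 20 14
f 9 14 10
f 9 10 16
f 9 16 19
f 9 19 20
f 10 14 18
f 14 20 13
f 20 19 11
f 19 16 15
f 16 10 17
f 12 18 13
f 12 13 11
f 12 11 15
f 12 15 17
f 12 17 18
f 13 18 14
f 11 13 20
f 15 11 19
f 17 15 16
f 18 17 10



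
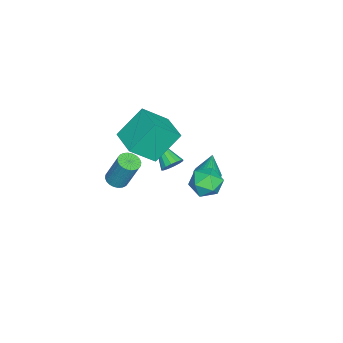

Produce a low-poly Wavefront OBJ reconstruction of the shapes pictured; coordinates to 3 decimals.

v -0.586 -5.322 0.06
v -1.52 -4.272 1.607
v -1.443 -4.225 -1.202
v -2.378 -3.175 0.344
v 0.738 -4.225 0.116
v -0.197 -3.175 1.662
v -0.12 -3.128 -1.147
v -1.054 -2.078 0.4
v -3.431 -3.274 -4.33
v -2.901 -3.667 -4.314
v -4.469 -4.626 -3.21
v -2.87 -3.464 -4.04
v -2.989 -3.211 -3.845
v -3.226 -2.974 -3.779
v -3.519 -2.818 -3.861
v -3.788 -2.784 -4.069
v -3.961 -2.881 -4.347
v -3.993 -3.083 -4.62
v -3.874 -3.337 -4.816
v -3.636 -3.573 -4.882
v -3.344 -3.73 -4.799
v -3.075 -3.764 -4.592
v 3.133 -4.058 0.031
v 3.728 -4.026 -0.043
v 3.902 -3.311 1.654
v 3.307 -3.342 1.729
v 3.66 -3.817 -0.124
v 3.834 -3.102 1.573
v 3.513 -3.645 -0.182
v 3.687 -2.929 1.516
v 3.307 -3.535 -0.207
v 3.481 -2.82 1.491
v 3.075 -3.505 -0.196
v 3.249 -2.79 1.502
v 2.852 -3.559 -0.15
v 3.026 -2.844 1.547
v 2.672 -3.689 -0.077
v 2.846 -2.974 1.621
v 2.562 -3.875 0.013
v 2.736 -3.16 1.71
v 2.538 -4.089 0.106
v 2.712 -3.374 1.803
v 2.606 -4.298 0.187
v 2.78 -3.583 1.884
v 2.753 -4.471 0.244
v 2.927 -3.755 1.942
v 2.959 -4.58 0.269
v 3.133 -3.865 1.967
v 3.191 -4.61 0.258
v 3.365 -3.895 1.956
v 3.414 -4.556 0.213
v 3.588 -3.841 1.91
v 3.594 -4.426 0.139
v 3.768 -3.711 1.837
v 3.704 -4.24 0.05
v 3.878 -3.525 1.747
v -3.092 -1.276 -4.245
v -2.49 -1.7 -4.174
v -3.108 -1.024 -2.615
v -2.367 -1.421 -4.215
v -2.369 -1.117 -4.262
v -2.496 -0.84 -4.306
v -2.727 -0.639 -4.34
v -3.02 -0.548 -4.357
v -3.326 -0.582 -4.355
v -3.591 -0.737 -4.334
v -3.77 -0.985 -4.297
v -3.832 -1.283 -4.252
v -3.765 -1.579 -4.205
v -3.582 -1.824 -4.166
v -3.315 -1.973 -4.14
v -3.009 -2.002 -4.132
v -2.717 -1.906 -4.144
v 1.854 0.595 0.113
v 2.395 1.09 0.677
v 2.785 -0.57 0.243
v 3.326 -0.075 0.807
v 2.487 -0.346 1.09
v 1.912 0.374 1.009
v 3.268 0.146 -0.089
v 2.693 0.866 -0.17
v 3.269 0.812 0.552
v 2.786 0.509 1.281
v 2.394 0.011 -0.361
v 1.911 -0.292 0.368
f 2 4 1
f 5 2 1
f 1 4 3
f 3 5 1
f 2 8 4
f 6 2 5
f 6 8 2
f 4 8 3
f 7 5 3
f 3 8 7
f 7 6 5
f 8 6 7
f 10 9 12
f 10 12 11
f 12 9 13
f 12 13 11
f 13 9 14
f 13 14 11
f 14 9 15
f 14 15 11
f 15 9 16
f 15 16 11
f 16 9 17
f 16 17 11
f 17 9 18
f 17 18 11
f 18 9 19
f 18 19 11
f 19 9 20
f 19 20 11
f 20 9 21
f 20 21 11
f 21 9 22
f 21 22 11
f 22 9 10
f 22 10 11
f 24 23 27
f 24 27 25
f 25 27 28
f 25 28 26
f 27 23 29
f 27 29 28
f 28 29 30
f 28 30 26
f 29 23 31
f 29 31 30
f 30 31 32
f 30 32 26
f 31 23 33
f 31 33 32
f 32 33 34
f 32 34 26
f 33 23 35
f 33 35 34
f 34 35 36
f 34 36 26
f 35 23 37
f 35 37 36
f 36 37 38
f 36 38 26
f 37 23 39
f 37 39 38
f 38 39 40
f 38 40 26
f 39 23 41
f 39 41 40
f 40 41 42
f 40 42 26
f 41 23 43
f 41 43 42
f 42 43 44
f 42 44 26
f 43 23 45
f 43 45 44
f 44 45 46
f 44 46 26
f 45 23 47
f 45 47 46
f 46 47 48
f 46 48 26
f 47 23 49
f 47 49 48
f 48 49 50
f 48 50 26
f 49 23 51
f 49 51 50
f 50 51 52
f 50 52 26
f 51 23 53
f 51 53 52
f 52 53 54
f 52 54 26
f 53 23 55
f 53 55 54
f 54 55 56
f 54 56 26
f 55 23 24
f 55 24 56
f 56 24 25
f 56 25 26
f 58 57 60
f 58 60 59
f 60 57 61
f 60 61 59
f 61 57 62
f 61 62 59
f 62 57 63
f 62 63 59
f 63 57 64
f 63 64 59
f 64 57 65
f 64 65 59
f 65 57 66
f 65 66 59
f 66 57 67
f 66 67 59
f 67 57 68
f 67 68 59
f 68 57 69
f 68 69 59
f 69 57 70
f 69 70 59
f 70 57 71
f 70 71 59
f 71 57 72
f 71 72 59
f 72 57 73
f 72 73 59
f 73 57 58
f 73 58 59
f 74 85 79
f 74 79 75
f 74 75 81
f 74 81 84
f 74 84 85
f 75 79 83
f 79 85 78
f 85 84 76
f 84 81 80
f 81 75 82
f 77 83 78
f 77 78 76
f 77 76 80
f 77 80 82
f 77 82 83
f 78 83 79
f 76 78 85
f 80 76 84
f 82 80 81
f 83 82 75



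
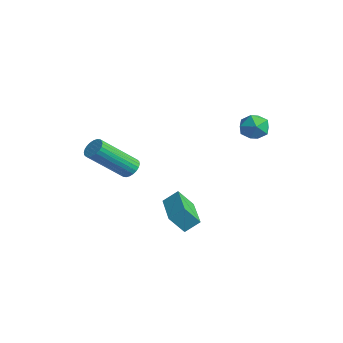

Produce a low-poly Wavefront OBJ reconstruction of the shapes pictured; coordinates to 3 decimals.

v -2.184 -2.03 -3.882
v -1.95 -1.427 -3.362
v -1.911 -1.444 -4.684
v -1.676 -0.842 -4.163
v -0.304 -2.818 -3.817
v -0.069 -2.216 -3.296
v -0.03 -2.233 -4.618
v 0.204 -1.63 -4.098
v -3.119 -3.024 -2.113
v -2.708 -3.28 -2.327
v -2.93 -4.873 -0.84
v -3.341 -4.616 -0.627
v -2.613 -3.162 -2.186
v -2.835 -4.755 -0.7
v -2.595 -3.023 -2.034
v -2.817 -4.616 -0.548
v -2.657 -2.884 -1.895
v -2.879 -4.477 -0.408
v -2.789 -2.766 -1.788
v -3.011 -4.359 -0.301
v -2.972 -2.687 -1.731
v -3.194 -4.28 -0.244
v -3.177 -2.66 -1.732
v -3.399 -4.253 -0.246
v -3.373 -2.688 -1.791
v -3.595 -4.28 -0.305
v -3.53 -2.767 -1.9
v -3.752 -4.36 -0.413
v -3.625 -2.885 -2.04
v -3.847 -4.478 -0.554
v -3.643 -3.024 -2.192
v -3.865 -4.617 -0.706
v -3.581 -3.163 -2.332
v -3.803 -4.756 -0.845
v -3.449 -3.281 -2.439
v -3.671 -4.874 -0.952
v -3.266 -3.36 -2.496
v -3.488 -4.953 -1.009
v -3.061 -3.387 -2.494
v -3.283 -4.98 -1.008
v -2.865 -3.36 -2.435
v -3.087 -4.952 -0.949
v 0.847 0.355 1.118
v 1.423 0.757 1.247
v 1.377 -0.557 1.593
v 1.953 -0.155 1.722
v 1.348 -0.038 2.084
v 1.02 0.526 1.79
v 1.78 -0.326 1.05
v 1.452 0.238 0.756
v 2 0.336 1.205
v 1.733 0.515 1.844
v 1.067 -0.315 0.996
v 0.8 -0.136 1.635
f 2 4 1
f 5 2 1
f 1 4 3
f 3 5 1
f 2 8 4
f 6 2 5
f 6 8 2
f 4 8 3
f 7 5 3
f 3 8 7
f 7 6 5
f 8 6 7
f 10 9 13
f 10 13 11
f 11 13 14
f 11 14 12
f 13 9 15
f 13 15 14
f 14 15 16
f 14 16 12
f 15 9 17
f 15 17 16
f 16 17 18
f 16 18 12
f 17 9 19
f 17 19 18
f 18 19 20
f 18 20 12
f 19 9 21
f 19 21 20
f 20 21 22
f 20 22 12
f 21 9 23
f 21 23 22
f 22 23 24
f 22 24 12
f 23 9 25
f 23 25 24
f 24 25 26
f 24 26 12
f 25 9 27
f 25 27 26
f 26 27 28
f 26 28 12
f 27 9 29
f 27 29 28
f 28 29 30
f 28 30 12
f 29 9 31
f 29 31 30
f 30 31 32
f 30 32 12
f 31 9 33
f 31 33 32
f 32 33 34
f 32 34 12
f 33 9 35
f 33 35 34
f 34 35 36
f 34 36 12
f 35 9 37
f 35 37 36
f 36 37 38
f 36 38 12
f 37 9 39
f 37 39 38
f 38 39 40
f 38 40 12
f 39 9 41
f 39 41 40
f 40 41 42
f 40 42 12
f 41 9 10
f 41 10 42
f 42 10 11
f 42 11 12
f 43 54 48
f 43 48 44
f 43 44 50
f 43 50 53
f 43 53 54
f 44 48 52
f 48 54 47
f 54 53 45
f 53 50 49
f 50 44 51
f 46 52 47
f 46 47 45
f 46 45 49
f 46 49 51
f 46 51 52
f 47 52 48
f 45 47 54
f 49 45 53
f 51 49 50
f 52 51 44



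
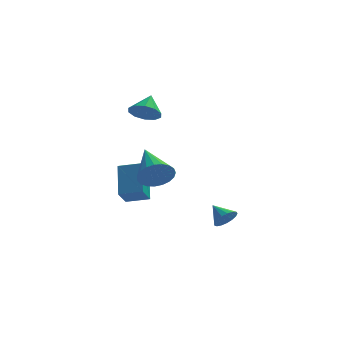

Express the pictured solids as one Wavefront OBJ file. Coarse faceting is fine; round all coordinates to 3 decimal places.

v -2.862 2.845 3.581
v -2.412 3.195 3.007
v -2.578 3.755 4.359
v -2.878 3.374 2.968
v -3.338 3.35 3.164
v -3.616 3.134 3.519
v -3.607 2.807 3.898
v -3.313 2.495 4.156
v -2.846 2.316 4.195
v -2.386 2.34 3.999
v -2.108 2.556 3.644
v -2.118 2.883 3.265
v -4.059 1.322 -0.993
v -4.119 2.652 0.263
v -3.747 2.097 -1.798
v -3.808 3.427 -0.542
v -2.932 1.133 -0.738
v -2.993 2.463 0.518
v -2.621 1.908 -1.543
v -2.681 3.238 -0.287
v 0.742 -1.996 -1.063
v 1.198 -1.95 -0.645
v 0.178 -1.344 -0.517
v 1.259 -1.734 -0.84
v 1.201 -1.579 -1.086
v 1.038 -1.518 -1.326
v 0.807 -1.568 -1.507
v 0.562 -1.715 -1.585
v 0.358 -1.926 -1.544
v 0.242 -2.154 -1.392
v 0.241 -2.345 -1.165
v 0.354 -2.456 -0.915
v 0.557 -2.462 -0.698
v 0.802 -2.361 -0.565
v 1.034 -2.176 -0.546
v -2.268 -3.326 2.142
v -1.722 -3.445 2.782
v -2.792 -1.454 2.938
v -1.519 -3.286 2.541
v -1.445 -3.133 2.231
v -1.514 -3.014 1.905
v -1.713 -2.948 1.621
v -2.008 -2.948 1.426
v -2.348 -3.013 1.355
v -2.674 -3.132 1.42
v -2.93 -3.285 1.61
v -3.072 -3.444 1.892
v -3.075 -3.583 2.217
v -2.938 -3.678 2.529
v -2.685 -3.711 2.774
v -2.361 -3.678 2.909
v -2.02 -3.584 2.912
f 2 1 4
f 2 4 3
f 4 1 5
f 4 5 3
f 5 1 6
f 5 6 3
f 6 1 7
f 6 7 3
f 7 1 8
f 7 8 3
f 8 1 9
f 8 9 3
f 9 1 10
f 9 10 3
f 10 1 11
f 10 11 3
f 11 1 12
f 11 12 3
f 12 1 2
f 12 2 3
f 14 16 13
f 17 14 13
f 13 16 15
f 15 17 13
f 14 20 16
f 18 14 17
f 18 20 14
f 16 20 15
f 19 17 15
f 15 20 19
f 19 18 17
f 20 18 19
f 22 21 24
f 22 24 23
f 24 21 25
f 24 25 23
f 25 21 26
f 25 26 23
f 26 21 27
f 26 27 23
f 27 21 28
f 27 28 23
f 28 21 29
f 28 29 23
f 29 21 30
f 29 30 23
f 30 21 31
f 30 31 23
f 31 21 32
f 31 32 23
f 32 21 33
f 32 33 23
f 33 21 34
f 33 34 23
f 34 21 35
f 34 35 23
f 35 21 22
f 35 22 23
f 37 36 39
f 37 39 38
f 39 36 40
f 39 40 38
f 40 36 41
f 40 41 38
f 41 36 42
f 41 42 38
f 42 36 43
f 42 43 38
f 43 36 44
f 43 44 38
f 44 36 45
f 44 45 38
f 45 36 46
f 45 46 38
f 46 36 47
f 46 47 38
f 47 36 48
f 47 48 38
f 48 36 49
f 48 49 38
f 49 36 50
f 49 50 38
f 50 36 51
f 50 51 38
f 51 36 52
f 51 52 38
f 52 36 37
f 52 37 38



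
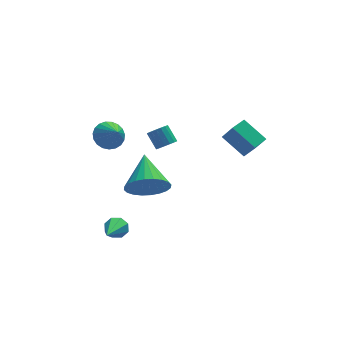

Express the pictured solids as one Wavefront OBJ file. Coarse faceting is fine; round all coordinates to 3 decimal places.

v -0.659 0.84 2.35
v -0.361 1.241 2.119
v -0.663 1.88 2.84
v -0.961 1.48 3.07
v -0.596 1.262 2.002
v -0.898 1.901 2.723
v -0.845 1.186 1.965
v -1.147 1.826 2.685
v -1.052 1.031 2.016
v -1.354 1.671 2.736
v -1.169 0.833 2.143
v -1.471 1.472 2.864
v -1.169 0.636 2.318
v -1.47 1.276 3.039
v -1.052 0.486 2.5
v -1.354 1.125 3.221
v -0.845 0.417 2.647
v -1.147 1.057 3.368
v -0.596 0.445 2.727
v -0.897 1.085 3.448
v -0.361 0.564 2.72
v -0.663 1.203 3.441
v -0.194 0.746 2.628
v -0.496 1.385 3.349
v -0.134 0.949 2.472
v -0.436 1.589 3.193
v -0.194 1.128 2.289
v -0.496 1.768 3.009
v -2.962 3.274 1.676
v -2.235 3.156 1.293
v -2.678 2.406 2.484
v -2.155 3.399 1.526
v -2.215 3.619 1.784
v -2.404 3.781 2.024
v -2.689 3.854 2.203
v -3.022 3.828 2.292
v -3.344 3.705 2.273
v -3.6 3.508 2.152
v -3.746 3.271 1.948
v -3.756 3.034 1.697
v -3.629 2.839 1.443
v -3.387 2.719 1.228
v -3.071 2.695 1.092
v -2.736 2.771 1.056
v -2.44 2.934 1.127
v -3.469 -0.91 -1.791
v -3.216 -0.739 -1.263
v -4.231 -2.51 -0.909
v -3.646 -0.566 -1.32
v -3.972 -0.594 -1.653
v -4.004 -0.807 -2.067
v -3.722 -1.081 -2.319
v -3.292 -1.254 -2.263
v -2.966 -1.226 -1.93
v -2.935 -1.012 -1.516
v 2.617 -0.921 2.288
v 2.979 -1.453 3.253
v 1.795 0.021 3.117
v 2.157 -0.511 4.082
v 3.323 -0.349 2.338
v 3.685 -0.881 3.303
v 2.501 0.593 3.167
v 2.863 0.061 4.132
v -2.237 -2.188 1.894
v -1.359 -2.575 2.412
v -2.003 -0.412 2.826
v -1.183 -2.414 2.06
v -1.168 -2.218 1.683
v -1.315 -2.018 1.338
v -1.603 -1.843 1.077
v -1.987 -1.722 0.941
v -2.409 -1.671 0.95
v -2.805 -1.699 1.103
v -3.114 -1.802 1.376
v -3.29 -1.963 1.728
v -3.306 -2.159 2.106
v -3.158 -2.359 2.451
v -2.871 -2.534 2.711
v -2.486 -2.655 2.847
v -2.064 -2.706 2.838
v -1.668 -2.678 2.685
f 2 1 5
f 2 5 3
f 3 5 6
f 3 6 4
f 5 1 7
f 5 7 6
f 6 7 8
f 6 8 4
f 7 1 9
f 7 9 8
f 8 9 10
f 8 10 4
f 9 1 11
f 9 11 10
f 10 11 12
f 10 12 4
f 11 1 13
f 11 13 12
f 12 13 14
f 12 14 4
f 13 1 15
f 13 15 14
f 14 15 16
f 14 16 4
f 15 1 17
f 15 17 16
f 16 17 18
f 16 18 4
f 17 1 19
f 17 19 18
f 18 19 20
f 18 20 4
f 19 1 21
f 19 21 20
f 20 21 22
f 20 22 4
f 21 1 23
f 21 23 22
f 22 23 24
f 22 24 4
f 23 1 25
f 23 25 24
f 24 25 26
f 24 26 4
f 25 1 27
f 25 27 26
f 26 27 28
f 26 28 4
f 27 1 2
f 27 2 28
f 28 2 3
f 28 3 4
f 30 29 32
f 30 32 31
f 32 29 33
f 32 33 31
f 33 29 34
f 33 34 31
f 34 29 35
f 34 35 31
f 35 29 36
f 35 36 31
f 36 29 37
f 36 37 31
f 37 29 38
f 37 38 31
f 38 29 39
f 38 39 31
f 39 29 40
f 39 40 31
f 40 29 41
f 40 41 31
f 41 29 42
f 41 42 31
f 42 29 43
f 42 43 31
f 43 29 44
f 43 44 31
f 44 29 45
f 44 45 31
f 45 29 30
f 45 30 31
f 47 46 49
f 47 49 48
f 49 46 50
f 49 50 48
f 50 46 51
f 50 51 48
f 51 46 52
f 51 52 48
f 52 46 53
f 52 53 48
f 53 46 54
f 53 54 48
f 54 46 55
f 54 55 48
f 55 46 47
f 55 47 48
f 57 59 56
f 60 57 56
f 56 59 58
f 58 60 56
f 57 63 59
f 61 57 60
f 61 63 57
f 59 63 58
f 62 60 58
f 58 63 62
f 62 61 60
f 63 61 62
f 65 64 67
f 65 67 66
f 67 64 68
f 67 68 66
f 68 64 69
f 68 69 66
f 69 64 70
f 69 70 66
f 70 64 71
f 70 71 66
f 71 64 72
f 71 72 66
f 72 64 73
f 72 73 66
f 73 64 74
f 73 74 66
f 74 64 75
f 74 75 66
f 75 64 76
f 75 76 66
f 76 64 77
f 76 77 66
f 77 64 78
f 77 78 66
f 78 64 79
f 78 79 66
f 79 64 80
f 79 80 66
f 80 64 81
f 80 81 66
f 81 64 65
f 81 65 66



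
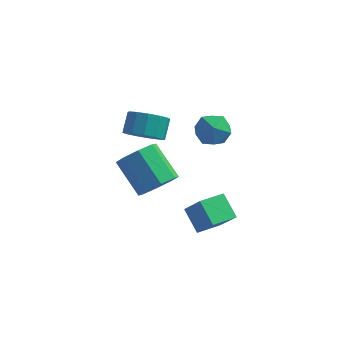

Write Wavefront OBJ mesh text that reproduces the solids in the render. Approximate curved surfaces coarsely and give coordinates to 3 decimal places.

v 0.86 -3.029 -1.81
v 1.639 -3.39 -0.756
v 1.605 -1.994 -2.007
v 2.384 -2.356 -0.953
v 1.616 -3.724 -2.607
v 2.395 -4.086 -1.553
v 2.361 -2.69 -2.804
v 3.14 -3.051 -1.75
v -1.366 0.65 -3.929
v -0.632 0.686 -3.193
v -1.96 1.607 -1.915
v -2.694 1.57 -2.651
v -0.631 1.333 -3.658
v -1.958 2.254 -2.379
v -1.06 1.579 -4.281
v -2.388 2.5 -3.003
v -1.669 1.281 -4.698
v -2.996 2.202 -3.42
v -2.1 0.613 -4.665
v -3.428 1.534 -3.387
v -2.102 -0.034 -4.201
v -3.429 0.887 -2.922
v -1.672 -0.28 -3.577
v -3 0.641 -2.299
v -1.064 0.018 -3.16
v -2.391 0.939 -1.882
v 1.211 -0.021 2.073
v 1.848 -0.494 2.55
v 1.112 -1.146 1.09
v 1.749 -1.619 1.567
v 0.909 -1.481 1.928
v 0.97 -0.786 2.536
v 1.99 -0.854 1.104
v 2.051 -0.159 1.712
v 2.33 -1.009 1.951
v 1.661 -1.396 2.46
v 1.299 -0.244 1.18
v 0.63 -0.631 1.689
v -1.751 -0.277 0.235
v -1.073 -0.747 0.704
v -1.07 0.046 1.495
v -1.749 0.517 1.025
v -0.821 -0.414 0.369
v -0.818 0.379 1.16
v -0.865 -0.037 -0.009
v -0.862 0.756 0.782
v -1.19 0.264 -0.309
v -1.187 1.057 0.482
v -1.694 0.393 -0.437
v -1.691 1.186 0.354
v -2.215 0.309 -0.352
v -2.213 1.103 0.439
v -2.59 0.04 -0.08
v -2.587 0.833 0.711
v -2.698 -0.33 0.291
v -2.695 0.463 1.082
v -2.506 -0.683 0.645
v -2.503 0.11 1.435
v -2.074 -0.907 0.868
v -2.071 -0.114 1.659
v -1.54 -0.931 0.89
v -1.537 -0.138 1.681
f 2 4 1
f 5 2 1
f 1 4 3
f 3 5 1
f 2 8 4
f 6 2 5
f 6 8 2
f 4 8 3
f 7 5 3
f 3 8 7
f 7 6 5
f 8 6 7
f 10 9 13
f 10 13 11
f 11 13 14
f 11 14 12
f 13 9 15
f 13 15 14
f 14 15 16
f 14 16 12
f 15 9 17
f 15 17 16
f 16 17 18
f 16 18 12
f 17 9 19
f 17 19 18
f 18 19 20
f 18 20 12
f 19 9 21
f 19 21 20
f 20 21 22
f 20 22 12
f 21 9 23
f 21 23 22
f 22 23 24
f 22 24 12
f 23 9 25
f 23 25 24
f 24 25 26
f 24 26 12
f 25 9 10
f 25 10 26
f 26 10 11
f 26 11 12
f 27 38 32
f 27 32 28
f 27 28 34
f 27 34 37
f 27 37 38
f 28 32 36
f 32 38 31
f 38 37 29
f 37 34 33
f 34 28 35
f 30 36 31
f 30 31 29
f 30 29 33
f 30 33 35
f 30 35 36
f 31 36 32
f 29 31 38
f 33 29 37
f 35 33 34
f 36 35 28
f 40 39 43
f 40 43 41
f 41 43 44
f 41 44 42
f 43 39 45
f 43 45 44
f 44 45 46
f 44 46 42
f 45 39 47
f 45 47 46
f 46 47 48
f 46 48 42
f 47 39 49
f 47 49 48
f 48 49 50
f 48 50 42
f 49 39 51
f 49 51 50
f 50 51 52
f 50 52 42
f 51 39 53
f 51 53 52
f 52 53 54
f 52 54 42
f 53 39 55
f 53 55 54
f 54 55 56
f 54 56 42
f 55 39 57
f 55 57 56
f 56 57 58
f 56 58 42
f 57 39 59
f 57 59 58
f 58 59 60
f 58 60 42
f 59 39 61
f 59 61 60
f 60 61 62
f 60 62 42
f 61 39 40
f 61 40 62
f 62 40 41
f 62 41 42



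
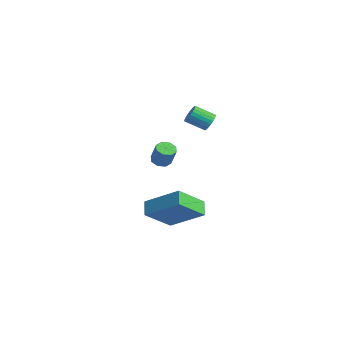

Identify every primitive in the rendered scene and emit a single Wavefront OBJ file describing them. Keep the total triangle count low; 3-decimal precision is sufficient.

v -1.947 1.938 -0.949
v -1.586 2.272 -1.118
v -1.151 2.296 -0.14
v -1.513 1.962 0.029
v -1.91 2.456 -0.978
v -1.476 2.48 -0.001
v -2.256 2.336 -0.821
v -1.821 2.361 0.156
v -2.421 1.984 -0.739
v -1.986 2.008 0.238
v -2.309 1.604 -0.78
v -1.874 1.628 0.198
v -1.984 1.42 -0.919
v -1.55 1.444 0.058
v -1.639 1.539 -1.076
v -1.204 1.564 -0.099
v -1.474 1.892 -1.158
v -1.039 1.916 -0.181
v -0.163 3.514 1.915
v 0.266 3.26 2.064
v -0.349 2.532 2.594
v -0.777 2.786 2.445
v 0.243 3.391 2.217
v -0.372 2.663 2.747
v 0.158 3.541 2.324
v -0.457 2.813 2.854
v 0.024 3.687 2.369
v -0.591 2.959 2.899
v -0.138 3.806 2.345
v -0.753 3.078 2.874
v -0.304 3.881 2.255
v -0.919 3.153 2.785
v -0.449 3.9 2.114
v -1.063 3.172 2.643
v -0.549 3.86 1.942
v -1.164 3.133 2.472
v -0.591 3.768 1.766
v -1.206 3.04 2.296
v -0.568 3.637 1.613
v -1.183 2.909 2.143
v -0.483 3.487 1.506
v -1.098 2.759 2.036
v -0.349 3.341 1.461
v -0.964 2.613 1.991
v -0.187 3.222 1.486
v -0.802 2.494 2.015
v -0.021 3.147 1.575
v -0.636 2.419 2.105
v 0.123 3.128 1.717
v -0.491 2.4 2.246
v 0.224 3.167 1.888
v -0.391 2.44 2.418
v -0.975 1.838 -4.943
v -0.967 0.399 -3.733
v -1.607 2.23 -4.472
v -1.599 0.791 -3.263
v 0.479 2.809 -3.797
v 0.487 1.37 -2.588
v -0.153 3.201 -3.327
v -0.145 1.762 -2.117
f 2 1 5
f 2 5 3
f 3 5 6
f 3 6 4
f 5 1 7
f 5 7 6
f 6 7 8
f 6 8 4
f 7 1 9
f 7 9 8
f 8 9 10
f 8 10 4
f 9 1 11
f 9 11 10
f 10 11 12
f 10 12 4
f 11 1 13
f 11 13 12
f 12 13 14
f 12 14 4
f 13 1 15
f 13 15 14
f 14 15 16
f 14 16 4
f 15 1 17
f 15 17 16
f 16 17 18
f 16 18 4
f 17 1 2
f 17 2 18
f 18 2 3
f 18 3 4
f 20 19 23
f 20 23 21
f 21 23 24
f 21 24 22
f 23 19 25
f 23 25 24
f 24 25 26
f 24 26 22
f 25 19 27
f 25 27 26
f 26 27 28
f 26 28 22
f 27 19 29
f 27 29 28
f 28 29 30
f 28 30 22
f 29 19 31
f 29 31 30
f 30 31 32
f 30 32 22
f 31 19 33
f 31 33 32
f 32 33 34
f 32 34 22
f 33 19 35
f 33 35 34
f 34 35 36
f 34 36 22
f 35 19 37
f 35 37 36
f 36 37 38
f 36 38 22
f 37 19 39
f 37 39 38
f 38 39 40
f 38 40 22
f 39 19 41
f 39 41 40
f 40 41 42
f 40 42 22
f 41 19 43
f 41 43 42
f 42 43 44
f 42 44 22
f 43 19 45
f 43 45 44
f 44 45 46
f 44 46 22
f 45 19 47
f 45 47 46
f 46 47 48
f 46 48 22
f 47 19 49
f 47 49 48
f 48 49 50
f 48 50 22
f 49 19 51
f 49 51 50
f 50 51 52
f 50 52 22
f 51 19 20
f 51 20 52
f 52 20 21
f 52 21 22
f 54 56 53
f 57 54 53
f 53 56 55
f 55 57 53
f 54 60 56
f 58 54 57
f 58 60 54
f 56 60 55
f 59 57 55
f 55 60 59
f 59 58 57
f 60 58 59



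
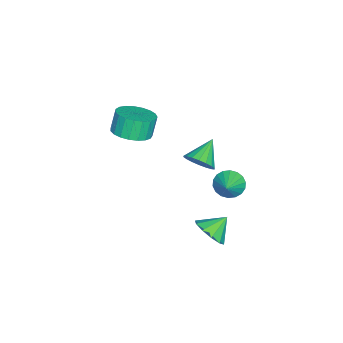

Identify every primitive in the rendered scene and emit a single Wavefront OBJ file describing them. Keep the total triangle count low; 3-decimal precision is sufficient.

v 1.875 1.298 1.961
v 2.378 1.448 2.63
v 0.645 1.602 2.819
v 2.35 1.789 2.468
v 2.227 2.032 2.205
v 2.035 2.13 1.895
v 1.811 2.063 1.597
v 1.6 1.845 1.372
v 1.443 1.518 1.263
v 1.372 1.148 1.293
v 1.401 0.807 1.455
v 1.523 0.564 1.717
v 1.715 0.466 2.028
v 1.939 0.532 2.325
v 2.151 0.751 2.551
v 2.307 1.078 2.659
v -1.387 -3.314 0.234
v -0.583 -3.951 0.603
v -1.029 -3.822 1.796
v -1.833 -3.186 1.426
v -0.396 -3.539 0.629
v -0.842 -3.41 1.821
v -0.38 -3.088 0.586
v -0.827 -2.959 1.779
v -0.539 -2.676 0.482
v -0.985 -2.547 1.675
v -0.844 -2.375 0.335
v -1.29 -2.246 1.528
v -1.243 -2.236 0.171
v -1.689 -2.107 1.364
v -1.666 -2.283 0.018
v -2.113 -2.154 1.21
v -2.042 -2.509 -0.099
v -2.488 -2.38 1.094
v -2.304 -2.874 -0.157
v -2.75 -2.745 1.035
v -2.408 -3.315 -0.148
v -2.854 -3.186 1.044
v -2.335 -3.756 -0.073
v -2.781 -3.627 1.119
v -2.098 -4.121 0.055
v -2.544 -3.992 1.247
v -1.738 -4.346 0.214
v -2.185 -4.217 1.406
v -1.318 -4.393 0.376
v -1.764 -4.264 1.569
v -0.909 -4.253 0.514
v -1.355 -4.124 1.707
v 3.435 2.337 -1.842
v 4.099 3.044 -1.842
v 2.725 3.003 -1.058
v 3.711 3.154 -2.286
v 3.218 2.952 -2.56
v 2.807 2.515 -2.56
v 2.637 2.01 -2.286
v 2.771 1.63 -1.842
v 3.159 1.52 -1.399
v 3.652 1.722 -1.124
v 4.062 2.159 -1.124
v 4.233 2.664 -1.399
v 2.849 3.107 1.684
v 3.156 3.519 1.071
v 3.891 3.273 2.316
v 2.998 3.772 1.265
v 2.81 3.893 1.542
v 2.63 3.859 1.847
v 2.493 3.675 2.12
v 2.427 3.379 2.306
v 2.445 3.029 2.369
v 2.542 2.695 2.297
v 2.701 2.442 2.102
v 2.888 2.321 1.825
v 3.068 2.355 1.52
v 3.205 2.539 1.247
v 3.271 2.835 1.061
v 3.254 3.185 0.998
f 2 1 4
f 2 4 3
f 4 1 5
f 4 5 3
f 5 1 6
f 5 6 3
f 6 1 7
f 6 7 3
f 7 1 8
f 7 8 3
f 8 1 9
f 8 9 3
f 9 1 10
f 9 10 3
f 10 1 11
f 10 11 3
f 11 1 12
f 11 12 3
f 12 1 13
f 12 13 3
f 13 1 14
f 13 14 3
f 14 1 15
f 14 15 3
f 15 1 16
f 15 16 3
f 16 1 2
f 16 2 3
f 18 17 21
f 18 21 19
f 19 21 22
f 19 22 20
f 21 17 23
f 21 23 22
f 22 23 24
f 22 24 20
f 23 17 25
f 23 25 24
f 24 25 26
f 24 26 20
f 25 17 27
f 25 27 26
f 26 27 28
f 26 28 20
f 27 17 29
f 27 29 28
f 28 29 30
f 28 30 20
f 29 17 31
f 29 31 30
f 30 31 32
f 30 32 20
f 31 17 33
f 31 33 32
f 32 33 34
f 32 34 20
f 33 17 35
f 33 35 34
f 34 35 36
f 34 36 20
f 35 17 37
f 35 37 36
f 36 37 38
f 36 38 20
f 37 17 39
f 37 39 38
f 38 39 40
f 38 40 20
f 39 17 41
f 39 41 40
f 40 41 42
f 40 42 20
f 41 17 43
f 41 43 42
f 42 43 44
f 42 44 20
f 43 17 45
f 43 45 44
f 44 45 46
f 44 46 20
f 45 17 47
f 45 47 46
f 46 47 48
f 46 48 20
f 47 17 18
f 47 18 48
f 48 18 19
f 48 19 20
f 50 49 52
f 50 52 51
f 52 49 53
f 52 53 51
f 53 49 54
f 53 54 51
f 54 49 55
f 54 55 51
f 55 49 56
f 55 56 51
f 56 49 57
f 56 57 51
f 57 49 58
f 57 58 51
f 58 49 59
f 58 59 51
f 59 49 60
f 59 60 51
f 60 49 50
f 60 50 51
f 62 61 64
f 62 64 63
f 64 61 65
f 64 65 63
f 65 61 66
f 65 66 63
f 66 61 67
f 66 67 63
f 67 61 68
f 67 68 63
f 68 61 69
f 68 69 63
f 69 61 70
f 69 70 63
f 70 61 71
f 70 71 63
f 71 61 72
f 71 72 63
f 72 61 73
f 72 73 63
f 73 61 74
f 73 74 63
f 74 61 75
f 74 75 63
f 75 61 76
f 75 76 63
f 76 61 62
f 76 62 63

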